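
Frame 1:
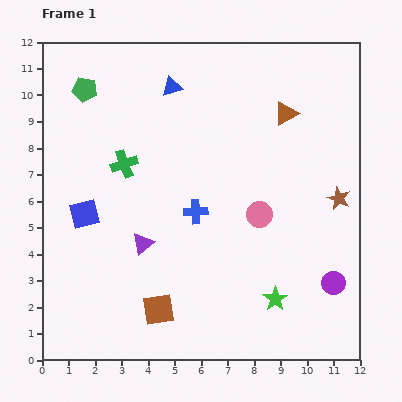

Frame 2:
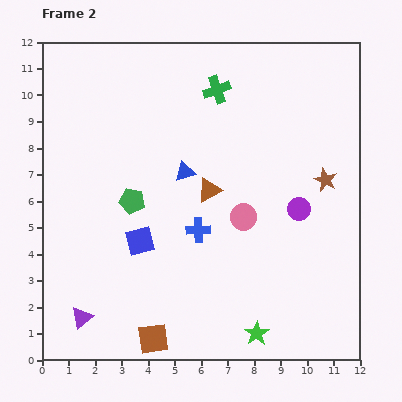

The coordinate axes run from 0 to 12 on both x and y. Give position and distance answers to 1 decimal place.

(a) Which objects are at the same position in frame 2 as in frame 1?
none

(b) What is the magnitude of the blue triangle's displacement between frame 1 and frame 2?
3.2

The blue triangle moved from (4.9, 10.3) to (5.4, 7.1), a distance of √(0.5² + 3.2²) ≈ 3.2.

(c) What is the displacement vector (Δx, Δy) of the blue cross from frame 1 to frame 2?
(0.1, -0.7)

The blue cross was at (5.8, 5.6) in frame 1 and (5.9, 4.9) in frame 2.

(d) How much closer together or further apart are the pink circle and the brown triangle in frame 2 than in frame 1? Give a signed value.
-2.3

Distance in frame 1: 3.9. Distance in frame 2: 1.6.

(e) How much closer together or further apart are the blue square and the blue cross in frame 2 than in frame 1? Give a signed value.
-2.0

Distance in frame 1: 4.2. Distance in frame 2: 2.2.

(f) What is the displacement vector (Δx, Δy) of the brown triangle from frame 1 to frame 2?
(-2.9, -2.9)

The brown triangle was at (9.2, 9.3) in frame 1 and (6.3, 6.4) in frame 2.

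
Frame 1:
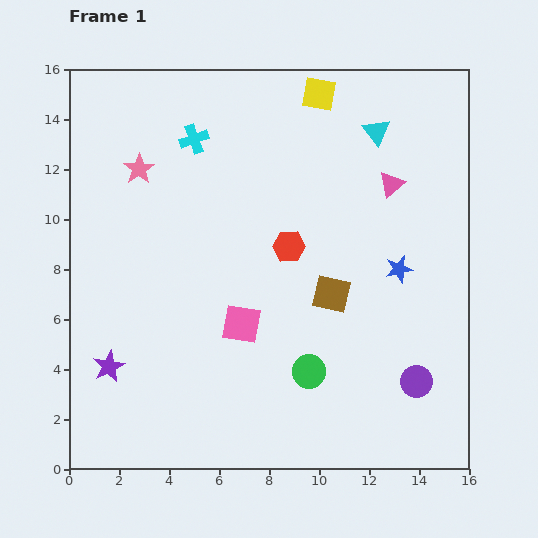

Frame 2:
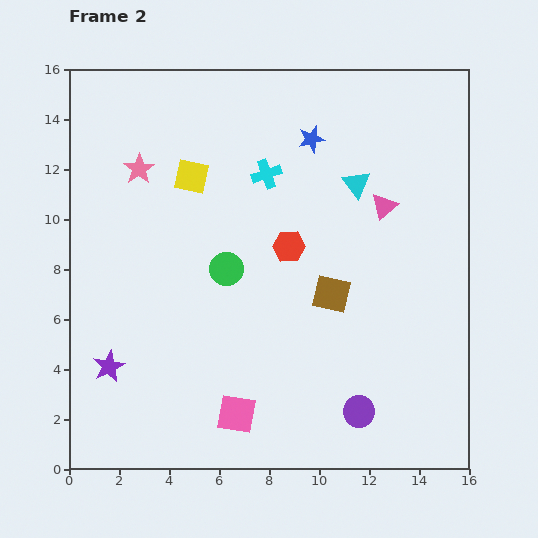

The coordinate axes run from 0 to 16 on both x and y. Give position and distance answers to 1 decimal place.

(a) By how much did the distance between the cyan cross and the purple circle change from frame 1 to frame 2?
-3.0

Distance in frame 1: 13.2. Distance in frame 2: 10.2.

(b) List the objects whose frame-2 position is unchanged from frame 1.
the brown square, the pink star, the purple star, the red hexagon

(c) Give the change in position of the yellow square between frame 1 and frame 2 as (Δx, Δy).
(-5.1, -3.3)

The yellow square was at (10.0, 15.0) in frame 1 and (4.9, 11.7) in frame 2.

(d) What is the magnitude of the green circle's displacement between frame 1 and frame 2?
5.3

The green circle moved from (9.6, 3.9) to (6.3, 8.0), a distance of √(3.3² + 4.1²) ≈ 5.3.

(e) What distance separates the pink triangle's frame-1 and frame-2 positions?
0.9

The pink triangle moved from (12.9, 11.4) to (12.6, 10.5), a distance of √(0.3² + 0.9²) ≈ 0.9.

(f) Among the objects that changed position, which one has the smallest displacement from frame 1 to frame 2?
the pink triangle

(moved 0.9)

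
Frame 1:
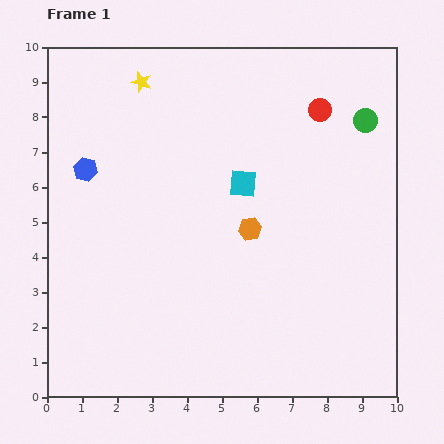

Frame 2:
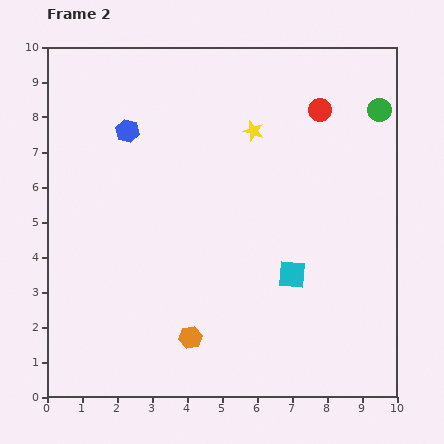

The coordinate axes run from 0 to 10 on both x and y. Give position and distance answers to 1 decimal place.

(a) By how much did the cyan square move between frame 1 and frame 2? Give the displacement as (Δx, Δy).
(1.4, -2.6)

The cyan square was at (5.6, 6.1) in frame 1 and (7.0, 3.5) in frame 2.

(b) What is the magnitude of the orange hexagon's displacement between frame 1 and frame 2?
3.5

The orange hexagon moved from (5.8, 4.8) to (4.1, 1.7), a distance of √(1.7² + 3.1²) ≈ 3.5.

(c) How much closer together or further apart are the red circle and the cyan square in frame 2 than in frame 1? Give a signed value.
+1.8

Distance in frame 1: 3.0. Distance in frame 2: 4.8.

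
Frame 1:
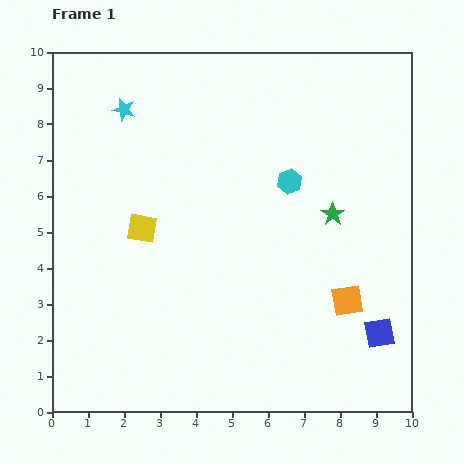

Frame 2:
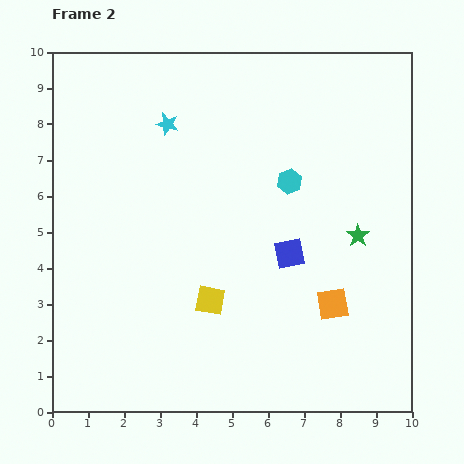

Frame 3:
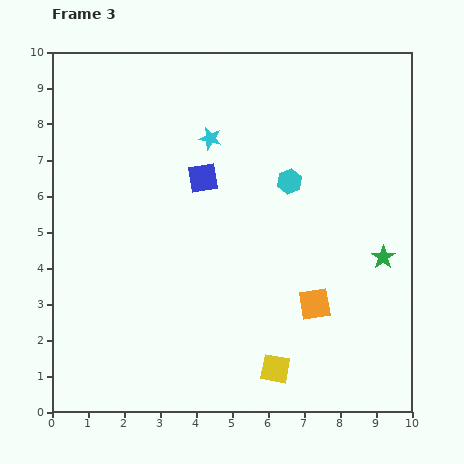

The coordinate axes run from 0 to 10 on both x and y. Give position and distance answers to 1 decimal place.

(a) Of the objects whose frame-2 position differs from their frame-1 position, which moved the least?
the orange square

(moved 0.4)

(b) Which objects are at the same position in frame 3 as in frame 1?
the cyan hexagon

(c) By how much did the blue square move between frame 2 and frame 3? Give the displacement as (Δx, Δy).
(-2.4, 2.1)

The blue square was at (6.6, 4.4) in frame 2 and (4.2, 6.5) in frame 3.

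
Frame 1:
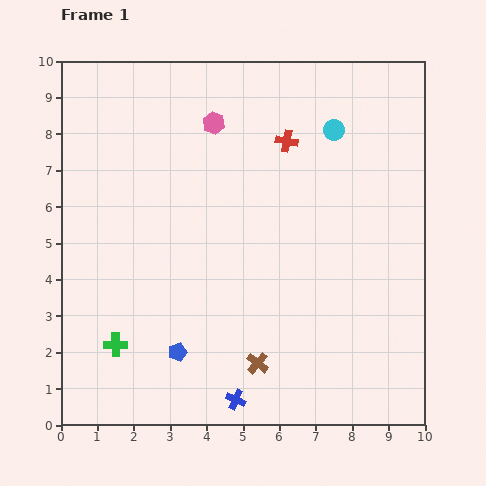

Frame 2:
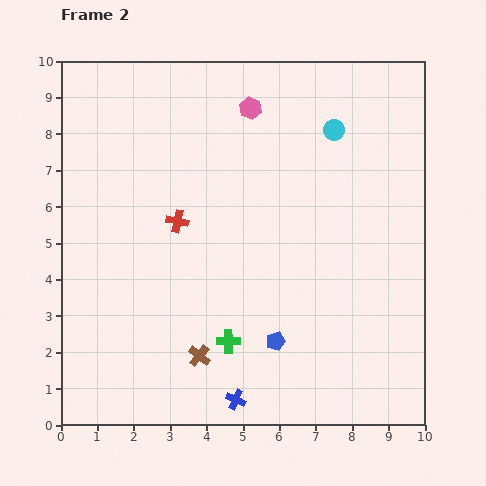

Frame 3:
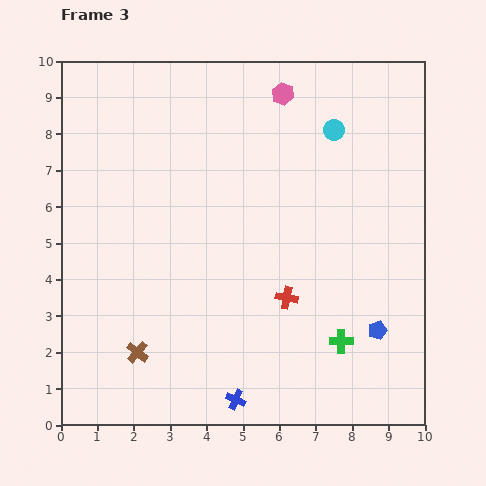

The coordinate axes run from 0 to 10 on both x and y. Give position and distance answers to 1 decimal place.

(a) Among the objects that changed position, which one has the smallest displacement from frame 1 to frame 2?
the pink hexagon

(moved 1.1)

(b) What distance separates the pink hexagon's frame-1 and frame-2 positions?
1.1

The pink hexagon moved from (4.2, 8.3) to (5.2, 8.7), a distance of √(1.0² + 0.4²) ≈ 1.1.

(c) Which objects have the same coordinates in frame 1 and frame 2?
the blue cross, the cyan circle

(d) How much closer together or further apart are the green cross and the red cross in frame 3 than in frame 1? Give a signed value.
-5.4

Distance in frame 1: 7.3. Distance in frame 3: 1.9.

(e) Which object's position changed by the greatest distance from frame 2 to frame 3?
the red cross

(moved 3.7; next 3.1)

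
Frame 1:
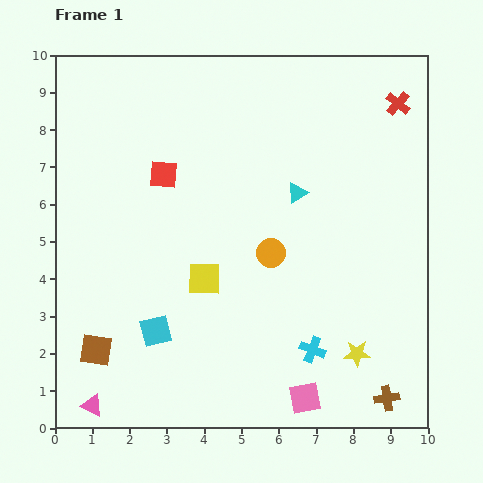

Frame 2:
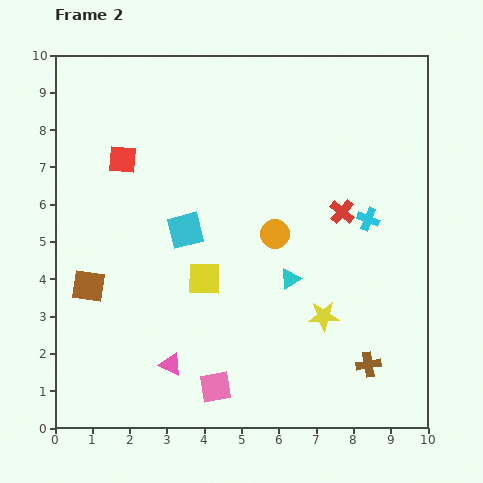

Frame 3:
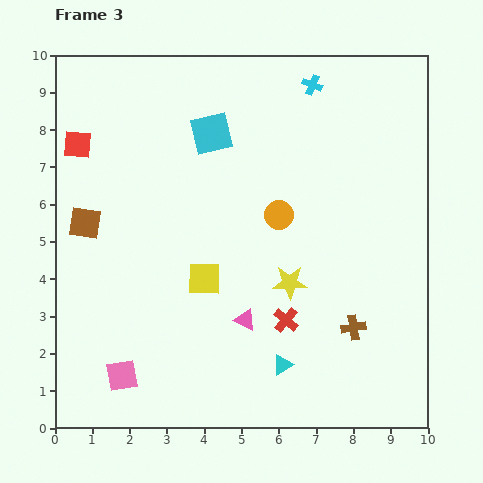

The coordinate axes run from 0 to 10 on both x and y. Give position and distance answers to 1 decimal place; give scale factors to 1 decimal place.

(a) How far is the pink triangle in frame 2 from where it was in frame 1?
2.4

The pink triangle moved from (1.0, 0.6) to (3.1, 1.7), a distance of √(2.1² + 1.1²) ≈ 2.4.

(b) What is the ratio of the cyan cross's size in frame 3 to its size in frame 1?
0.8×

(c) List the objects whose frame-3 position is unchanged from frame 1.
the yellow square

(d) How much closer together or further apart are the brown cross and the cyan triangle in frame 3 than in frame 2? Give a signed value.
-1.0

Distance in frame 2: 3.1. Distance in frame 3: 2.1.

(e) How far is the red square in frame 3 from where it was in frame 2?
1.3

The red square moved from (1.8, 7.2) to (0.6, 7.6), a distance of √(1.2² + 0.4²) ≈ 1.3.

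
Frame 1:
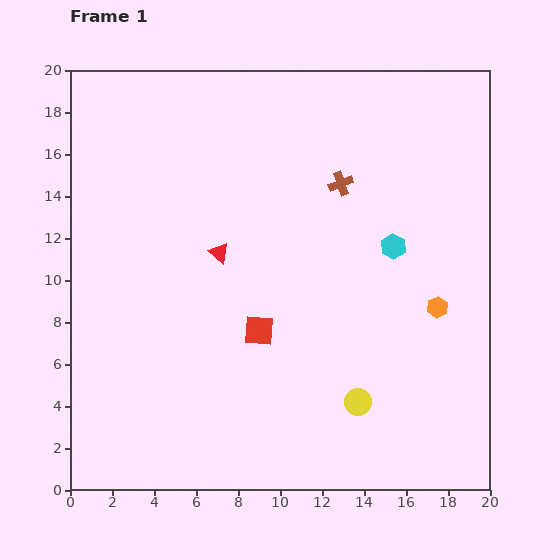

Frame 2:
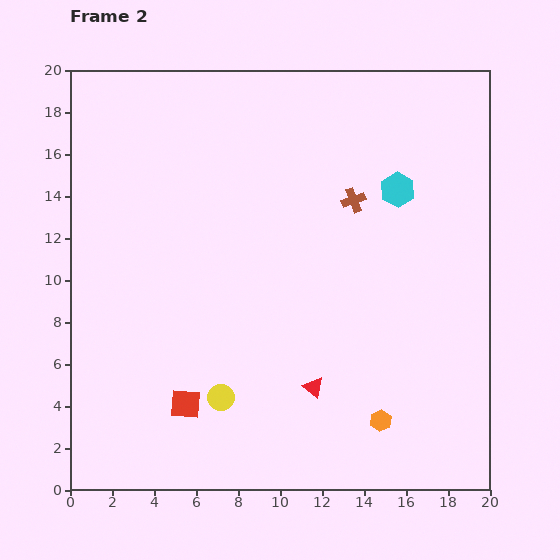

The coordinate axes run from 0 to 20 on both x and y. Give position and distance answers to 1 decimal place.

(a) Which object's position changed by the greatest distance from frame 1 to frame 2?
the red triangle

(moved 7.8; next 6.5)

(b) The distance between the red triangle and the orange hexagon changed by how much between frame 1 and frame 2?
-7.1

Distance in frame 1: 10.7. Distance in frame 2: 3.6.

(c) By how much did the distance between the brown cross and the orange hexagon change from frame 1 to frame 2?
+3.1

Distance in frame 1: 7.5. Distance in frame 2: 10.6.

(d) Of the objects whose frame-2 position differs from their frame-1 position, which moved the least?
the brown cross

(moved 1.0)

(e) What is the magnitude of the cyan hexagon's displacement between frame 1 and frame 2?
2.7

The cyan hexagon moved from (15.4, 11.6) to (15.6, 14.3), a distance of √(0.2² + 2.7²) ≈ 2.7.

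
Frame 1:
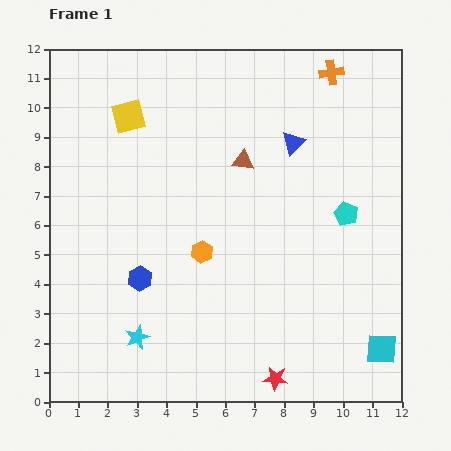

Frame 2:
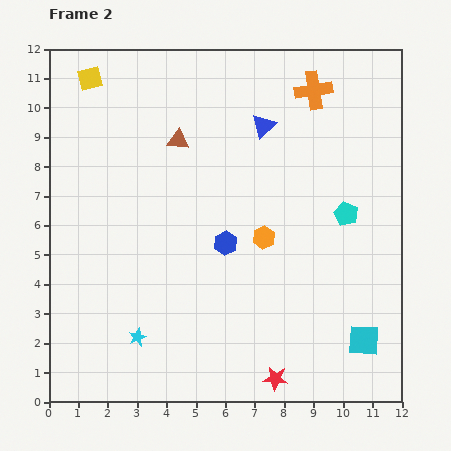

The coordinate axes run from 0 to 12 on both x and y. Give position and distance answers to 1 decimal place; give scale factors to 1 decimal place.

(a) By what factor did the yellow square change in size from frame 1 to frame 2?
0.7×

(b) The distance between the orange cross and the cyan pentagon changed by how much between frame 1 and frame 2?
-0.5

Distance in frame 1: 4.8. Distance in frame 2: 4.3.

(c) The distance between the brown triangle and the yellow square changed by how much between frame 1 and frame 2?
-0.5

Distance in frame 1: 4.2. Distance in frame 2: 3.7.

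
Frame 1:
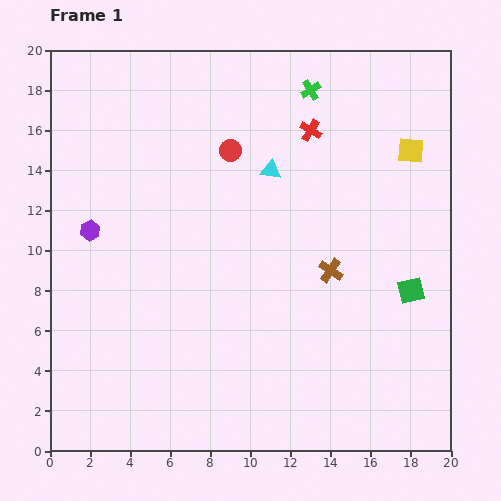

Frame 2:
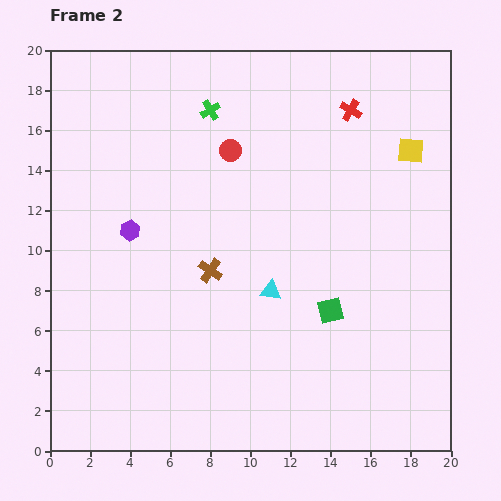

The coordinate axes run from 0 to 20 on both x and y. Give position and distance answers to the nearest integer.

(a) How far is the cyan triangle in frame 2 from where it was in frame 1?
6

The cyan triangle moved from (11, 14) to (11, 8), a distance of √(0² + 6²) ≈ 6.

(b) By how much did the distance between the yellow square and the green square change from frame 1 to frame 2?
+2

Distance in frame 1: 7. Distance in frame 2: 9.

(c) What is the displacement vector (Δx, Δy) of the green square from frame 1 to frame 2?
(-4, -1)

The green square was at (18, 8) in frame 1 and (14, 7) in frame 2.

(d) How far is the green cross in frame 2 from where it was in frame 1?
5

The green cross moved from (13, 18) to (8, 17), a distance of √(5² + 1²) ≈ 5.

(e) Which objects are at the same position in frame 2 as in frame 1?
the red circle, the yellow square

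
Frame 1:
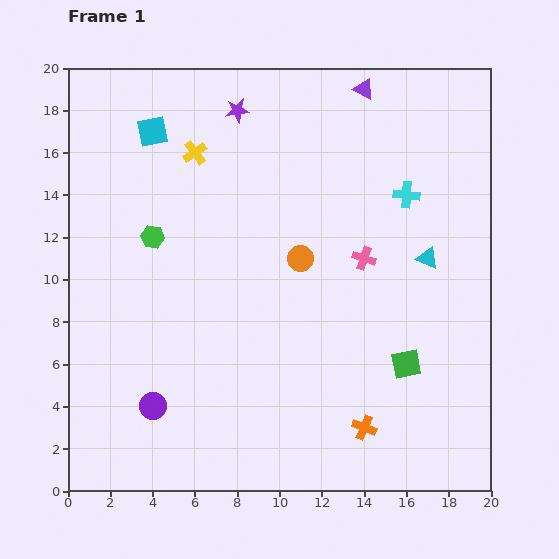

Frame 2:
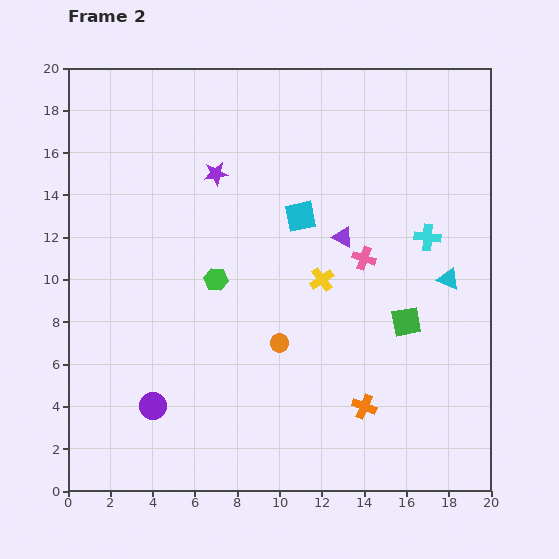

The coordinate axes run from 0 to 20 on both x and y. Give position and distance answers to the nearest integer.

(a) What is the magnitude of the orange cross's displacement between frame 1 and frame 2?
1

The orange cross moved from (14, 3) to (14, 4), a distance of √(0² + 1²) ≈ 1.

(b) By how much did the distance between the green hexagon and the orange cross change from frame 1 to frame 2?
-4

Distance in frame 1: 13. Distance in frame 2: 9.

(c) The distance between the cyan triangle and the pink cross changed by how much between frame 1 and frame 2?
+1

Distance in frame 1: 3. Distance in frame 2: 4.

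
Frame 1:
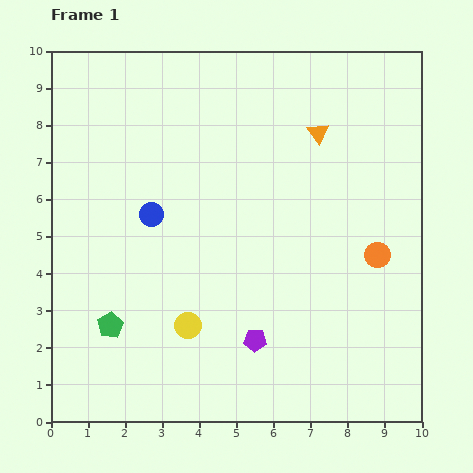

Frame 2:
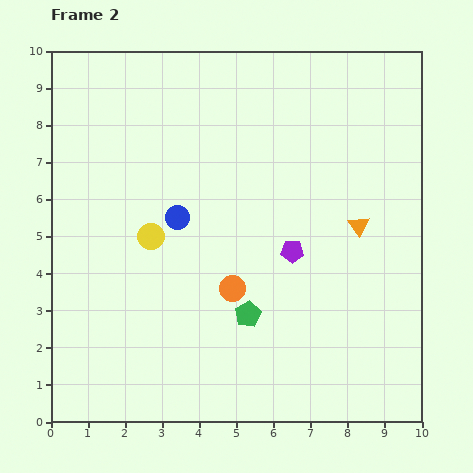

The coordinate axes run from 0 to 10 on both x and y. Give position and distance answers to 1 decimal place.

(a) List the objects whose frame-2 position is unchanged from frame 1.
none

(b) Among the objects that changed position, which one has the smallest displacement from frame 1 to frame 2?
the blue circle

(moved 0.7)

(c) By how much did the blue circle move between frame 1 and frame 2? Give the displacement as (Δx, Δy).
(0.7, -0.1)

The blue circle was at (2.7, 5.6) in frame 1 and (3.4, 5.5) in frame 2.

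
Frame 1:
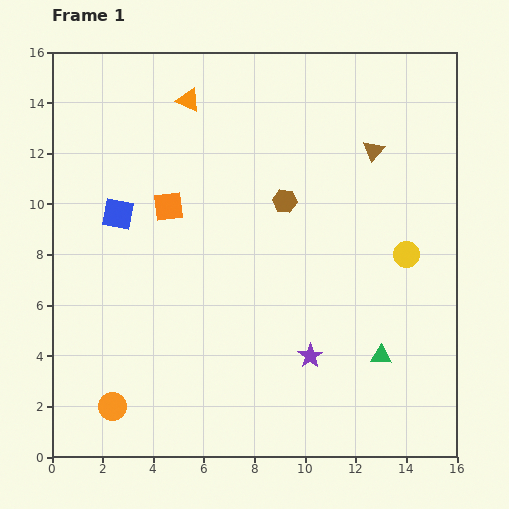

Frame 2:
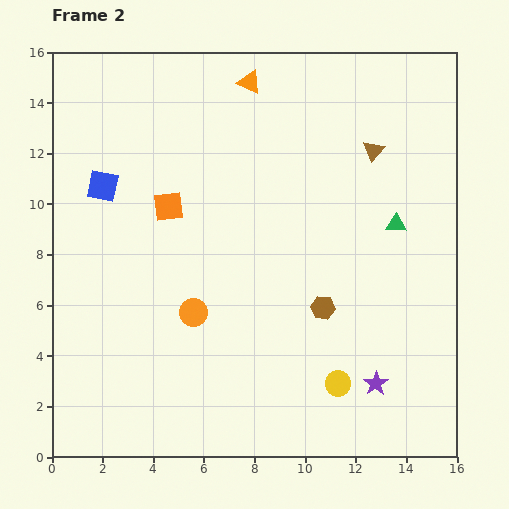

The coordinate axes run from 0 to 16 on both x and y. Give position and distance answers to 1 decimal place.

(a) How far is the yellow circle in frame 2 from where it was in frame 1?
5.8

The yellow circle moved from (14.0, 8.0) to (11.3, 2.9), a distance of √(2.7² + 5.1²) ≈ 5.8.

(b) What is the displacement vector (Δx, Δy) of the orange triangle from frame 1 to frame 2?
(2.4, 0.7)

The orange triangle was at (5.4, 14.1) in frame 1 and (7.8, 14.8) in frame 2.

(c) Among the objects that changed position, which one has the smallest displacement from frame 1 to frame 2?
the blue square

(moved 1.3)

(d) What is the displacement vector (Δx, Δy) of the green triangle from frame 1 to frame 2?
(0.6, 5.2)

The green triangle was at (13.0, 4.0) in frame 1 and (13.6, 9.2) in frame 2.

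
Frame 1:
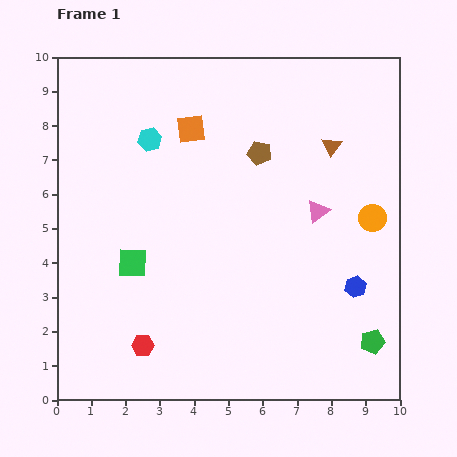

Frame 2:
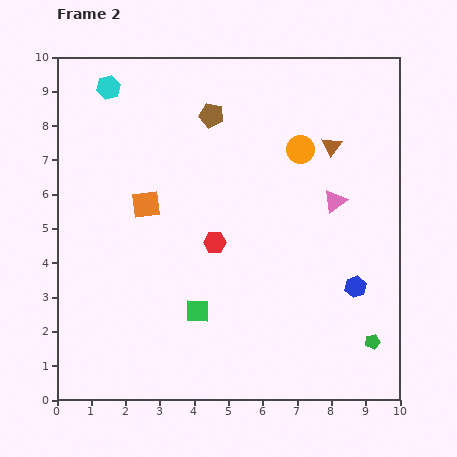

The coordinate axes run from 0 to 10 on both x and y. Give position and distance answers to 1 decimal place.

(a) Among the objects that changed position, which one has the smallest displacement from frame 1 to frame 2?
the pink triangle

(moved 0.6)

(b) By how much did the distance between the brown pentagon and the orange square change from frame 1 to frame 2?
+1.1

Distance in frame 1: 2.1. Distance in frame 2: 3.2.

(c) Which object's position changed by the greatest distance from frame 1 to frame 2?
the red hexagon

(moved 3.7; next 2.9)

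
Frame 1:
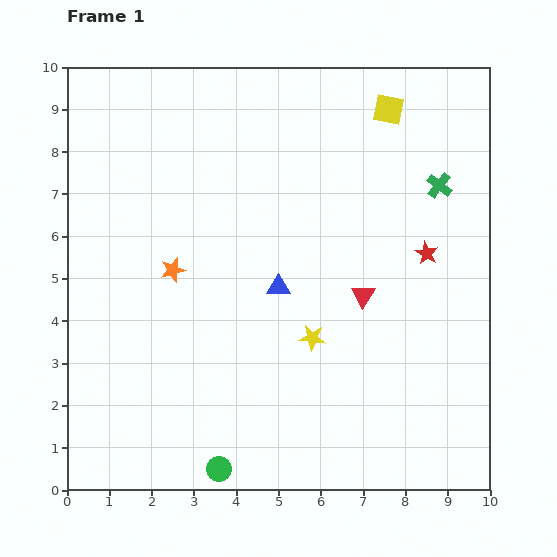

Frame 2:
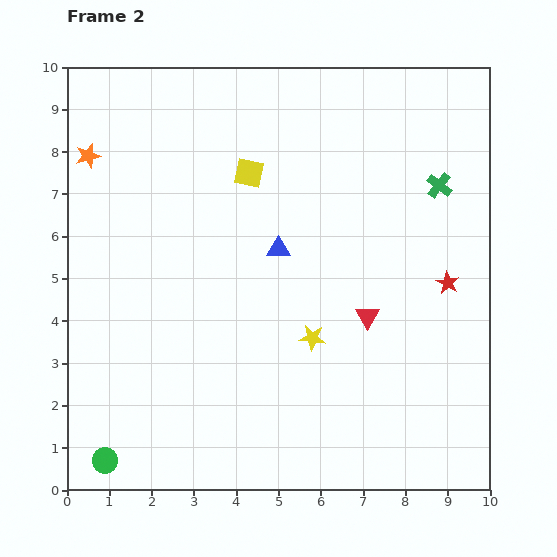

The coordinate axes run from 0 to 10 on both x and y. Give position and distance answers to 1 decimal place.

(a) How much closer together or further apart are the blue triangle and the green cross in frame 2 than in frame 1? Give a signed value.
-0.4

Distance in frame 1: 4.5. Distance in frame 2: 4.1.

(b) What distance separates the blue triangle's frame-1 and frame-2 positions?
0.9

The blue triangle moved from (5.0, 4.8) to (5.0, 5.7), a distance of √(0.0² + 0.9²) ≈ 0.9.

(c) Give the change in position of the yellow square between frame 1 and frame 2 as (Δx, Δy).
(-3.3, -1.5)

The yellow square was at (7.6, 9.0) in frame 1 and (4.3, 7.5) in frame 2.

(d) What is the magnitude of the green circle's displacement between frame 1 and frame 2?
2.7

The green circle moved from (3.6, 0.5) to (0.9, 0.7), a distance of √(2.7² + 0.2²) ≈ 2.7.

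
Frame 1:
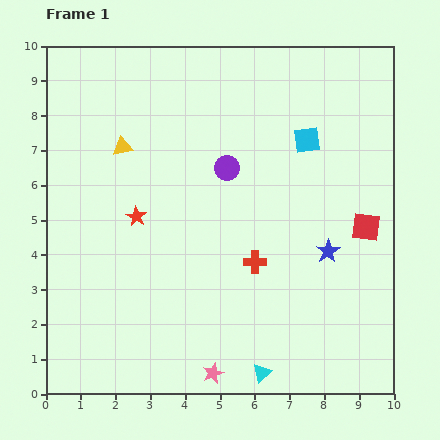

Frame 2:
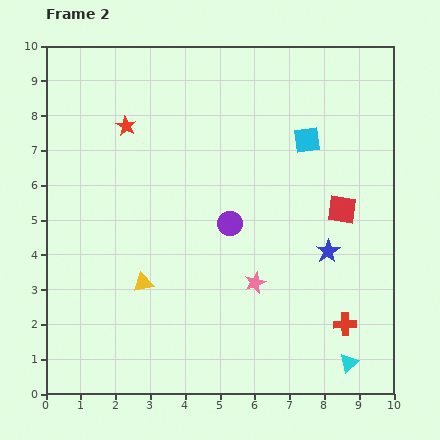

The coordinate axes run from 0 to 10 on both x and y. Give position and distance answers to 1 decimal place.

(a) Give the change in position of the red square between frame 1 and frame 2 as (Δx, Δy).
(-0.7, 0.5)

The red square was at (9.2, 4.8) in frame 1 and (8.5, 5.3) in frame 2.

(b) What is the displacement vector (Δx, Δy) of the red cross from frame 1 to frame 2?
(2.6, -1.8)

The red cross was at (6.0, 3.8) in frame 1 and (8.6, 2.0) in frame 2.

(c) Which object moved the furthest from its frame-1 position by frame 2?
the yellow triangle

(moved 3.9; next 3.2)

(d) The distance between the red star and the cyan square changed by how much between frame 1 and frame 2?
-0.2

Distance in frame 1: 5.4. Distance in frame 2: 5.2.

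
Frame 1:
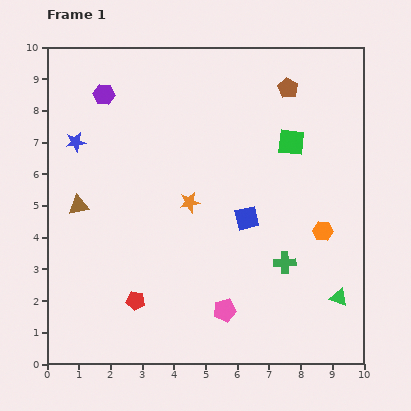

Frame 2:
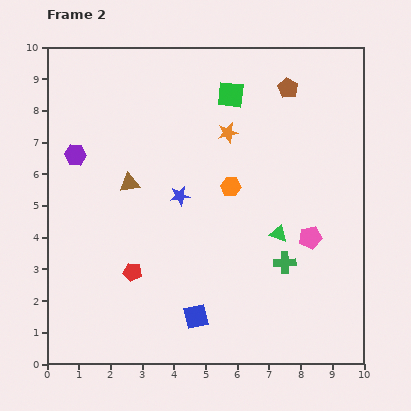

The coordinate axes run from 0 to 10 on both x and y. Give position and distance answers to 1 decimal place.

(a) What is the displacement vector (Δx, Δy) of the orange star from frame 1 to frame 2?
(1.2, 2.2)

The orange star was at (4.5, 5.1) in frame 1 and (5.7, 7.3) in frame 2.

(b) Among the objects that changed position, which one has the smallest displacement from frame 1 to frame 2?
the red pentagon

(moved 0.9)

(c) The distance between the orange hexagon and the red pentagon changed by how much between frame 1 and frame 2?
-2.2

Distance in frame 1: 6.3. Distance in frame 2: 4.1.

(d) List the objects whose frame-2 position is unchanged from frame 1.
the green cross, the brown pentagon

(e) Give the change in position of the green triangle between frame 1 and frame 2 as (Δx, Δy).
(-1.9, 2.0)

The green triangle was at (9.2, 2.1) in frame 1 and (7.3, 4.1) in frame 2.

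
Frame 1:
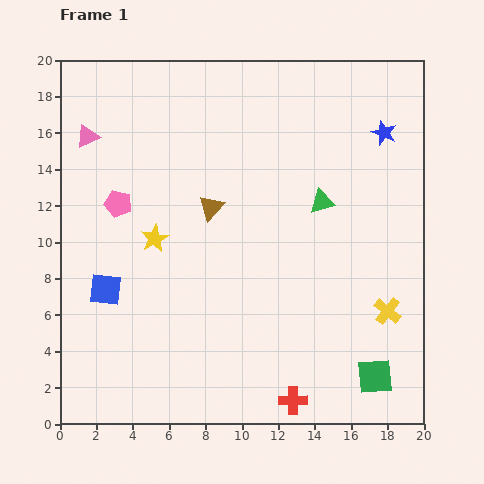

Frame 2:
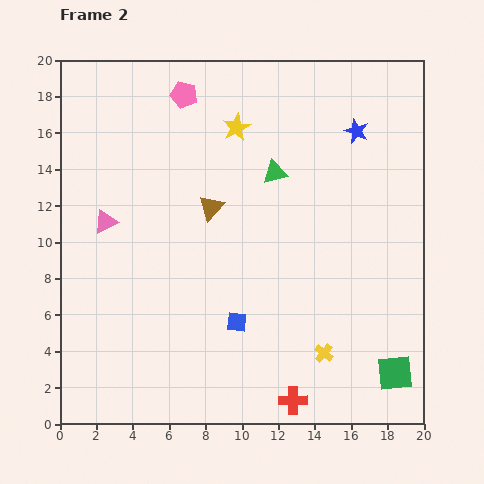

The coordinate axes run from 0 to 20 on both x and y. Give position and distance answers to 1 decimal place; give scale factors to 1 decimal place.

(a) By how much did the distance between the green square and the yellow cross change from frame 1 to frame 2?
+0.4

Distance in frame 1: 3.7. Distance in frame 2: 4.1.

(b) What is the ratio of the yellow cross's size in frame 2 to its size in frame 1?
0.7×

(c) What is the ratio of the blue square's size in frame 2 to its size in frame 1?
0.6×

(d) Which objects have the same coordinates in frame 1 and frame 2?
the red cross, the brown triangle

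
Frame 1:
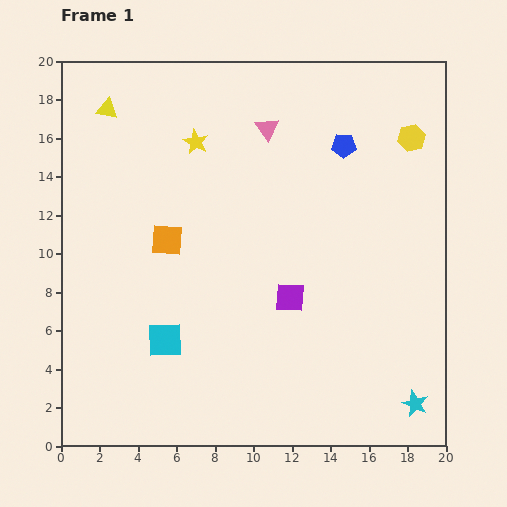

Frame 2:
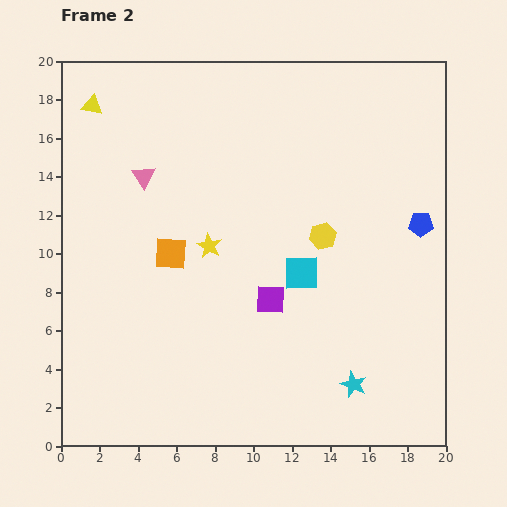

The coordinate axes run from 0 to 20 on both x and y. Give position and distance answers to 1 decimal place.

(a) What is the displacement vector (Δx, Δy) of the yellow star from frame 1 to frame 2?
(0.7, -5.4)

The yellow star was at (7.0, 15.8) in frame 1 and (7.7, 10.4) in frame 2.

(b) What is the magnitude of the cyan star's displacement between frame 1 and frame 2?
3.4

The cyan star moved from (18.4, 2.2) to (15.2, 3.2), a distance of √(3.2² + 1.0²) ≈ 3.4.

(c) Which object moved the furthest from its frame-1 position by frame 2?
the cyan square

(moved 7.9; next 6.9)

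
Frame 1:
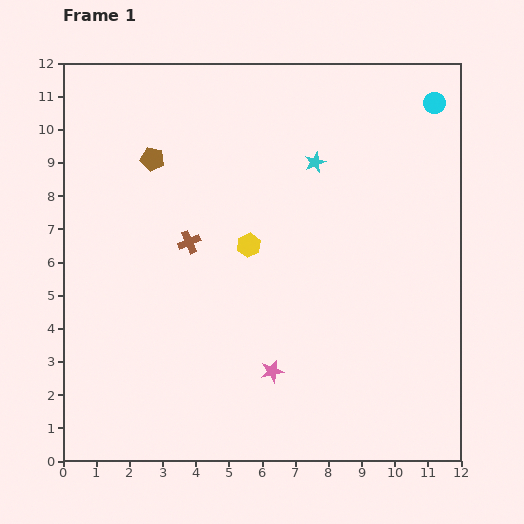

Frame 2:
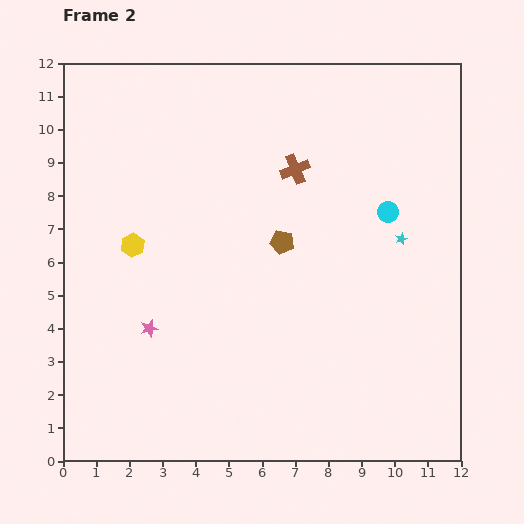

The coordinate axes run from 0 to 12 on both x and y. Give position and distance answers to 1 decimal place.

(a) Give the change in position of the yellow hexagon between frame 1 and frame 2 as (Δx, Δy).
(-3.5, 0.0)

The yellow hexagon was at (5.6, 6.5) in frame 1 and (2.1, 6.5) in frame 2.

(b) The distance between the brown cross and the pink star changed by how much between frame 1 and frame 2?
+1.9

Distance in frame 1: 4.6. Distance in frame 2: 6.5.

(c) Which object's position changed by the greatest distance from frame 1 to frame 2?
the brown pentagon

(moved 4.6; next 3.9)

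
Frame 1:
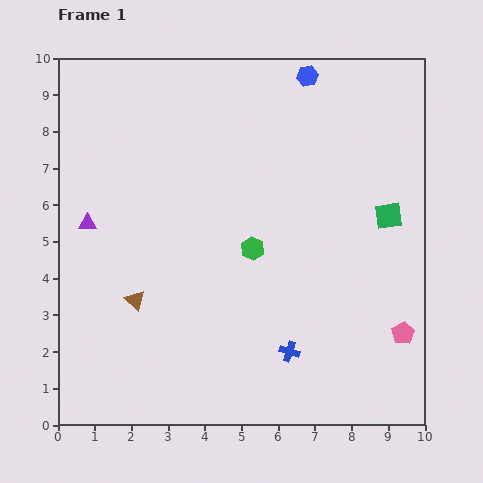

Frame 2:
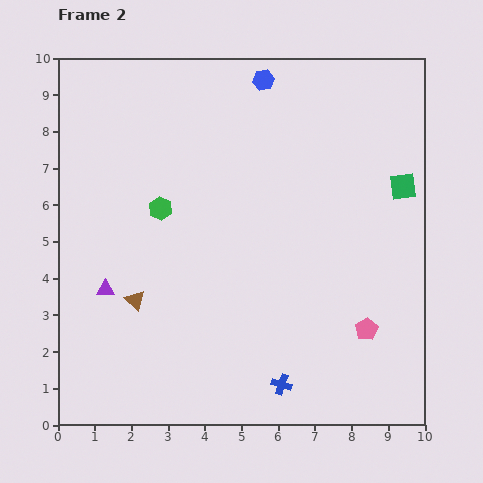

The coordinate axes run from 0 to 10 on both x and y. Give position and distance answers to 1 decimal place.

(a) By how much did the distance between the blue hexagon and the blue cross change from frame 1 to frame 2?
+0.8

Distance in frame 1: 7.5. Distance in frame 2: 8.3.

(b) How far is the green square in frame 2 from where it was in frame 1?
0.9

The green square moved from (9.0, 5.7) to (9.4, 6.5), a distance of √(0.4² + 0.8²) ≈ 0.9.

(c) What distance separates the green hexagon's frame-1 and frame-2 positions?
2.7

The green hexagon moved from (5.3, 4.8) to (2.8, 5.9), a distance of √(2.5² + 1.1²) ≈ 2.7.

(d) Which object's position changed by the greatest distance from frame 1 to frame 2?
the green hexagon

(moved 2.7; next 1.9)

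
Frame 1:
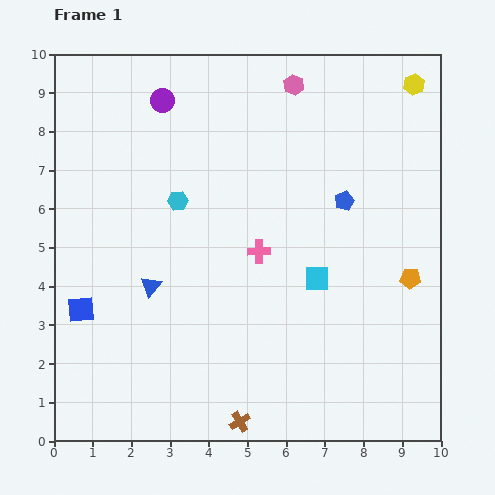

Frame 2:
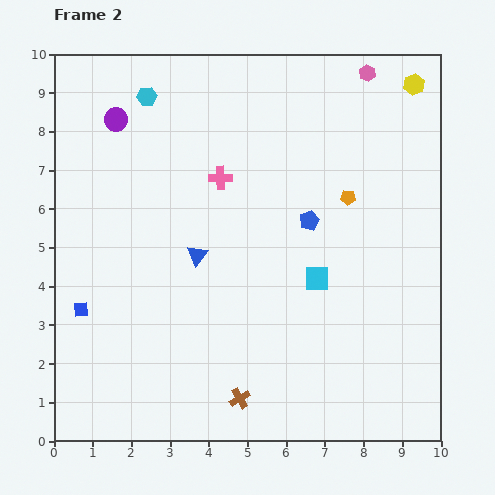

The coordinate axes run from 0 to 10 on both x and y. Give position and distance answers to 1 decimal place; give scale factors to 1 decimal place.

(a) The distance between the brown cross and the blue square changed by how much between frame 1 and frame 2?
-0.3

Distance in frame 1: 5.0. Distance in frame 2: 4.7.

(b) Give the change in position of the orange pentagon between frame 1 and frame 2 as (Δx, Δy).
(-1.6, 2.1)

The orange pentagon was at (9.2, 4.2) in frame 1 and (7.6, 6.3) in frame 2.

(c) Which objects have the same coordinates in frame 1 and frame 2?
the blue square, the yellow hexagon, the cyan square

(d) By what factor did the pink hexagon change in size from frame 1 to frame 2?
0.8×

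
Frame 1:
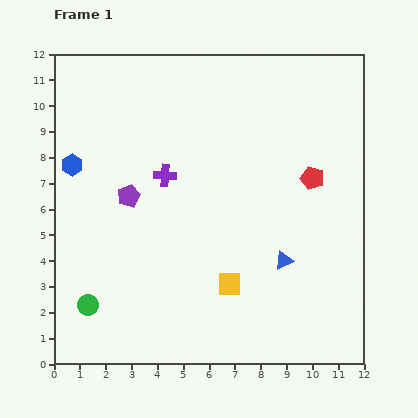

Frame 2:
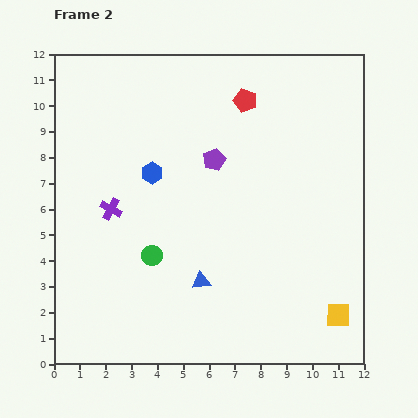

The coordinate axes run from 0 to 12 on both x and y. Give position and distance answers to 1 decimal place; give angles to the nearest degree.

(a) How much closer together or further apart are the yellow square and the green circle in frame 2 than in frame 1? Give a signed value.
+2.0

Distance in frame 1: 5.6. Distance in frame 2: 7.6.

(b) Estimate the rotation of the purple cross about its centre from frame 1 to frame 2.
25° clockwise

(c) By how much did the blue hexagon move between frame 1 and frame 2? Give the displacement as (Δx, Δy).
(3.1, -0.3)

The blue hexagon was at (0.7, 7.7) in frame 1 and (3.8, 7.4) in frame 2.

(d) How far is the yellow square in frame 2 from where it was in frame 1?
4.4

The yellow square moved from (6.8, 3.1) to (11.0, 1.9), a distance of √(4.2² + 1.2²) ≈ 4.4.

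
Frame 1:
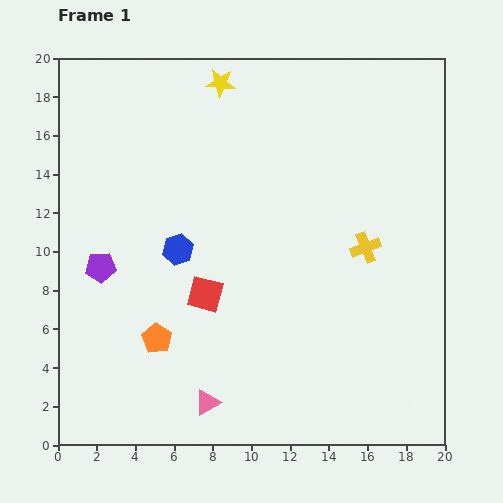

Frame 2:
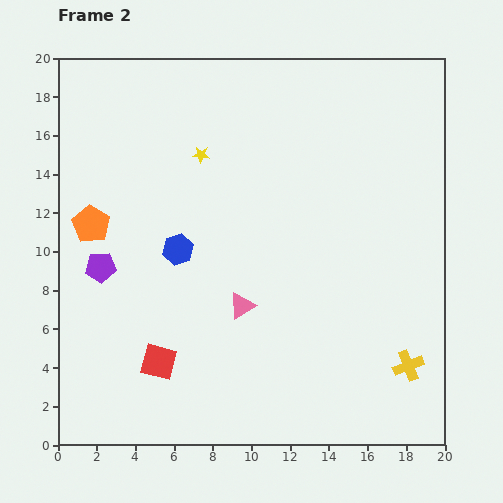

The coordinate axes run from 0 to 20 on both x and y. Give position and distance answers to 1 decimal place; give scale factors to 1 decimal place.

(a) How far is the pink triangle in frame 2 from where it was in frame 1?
5.3

The pink triangle moved from (7.7, 2.2) to (9.5, 7.2), a distance of √(1.8² + 5.0²) ≈ 5.3.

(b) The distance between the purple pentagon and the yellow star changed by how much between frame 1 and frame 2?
-3.5

Distance in frame 1: 11.3. Distance in frame 2: 7.8.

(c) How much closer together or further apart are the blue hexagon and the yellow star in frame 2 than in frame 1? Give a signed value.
-3.9

Distance in frame 1: 8.9. Distance in frame 2: 5.0.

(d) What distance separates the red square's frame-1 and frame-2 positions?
4.2

The red square moved from (7.6, 7.8) to (5.2, 4.3), a distance of √(2.4² + 3.5²) ≈ 4.2.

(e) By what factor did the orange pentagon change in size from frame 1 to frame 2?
1.3×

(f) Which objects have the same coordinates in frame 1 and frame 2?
the purple pentagon, the blue hexagon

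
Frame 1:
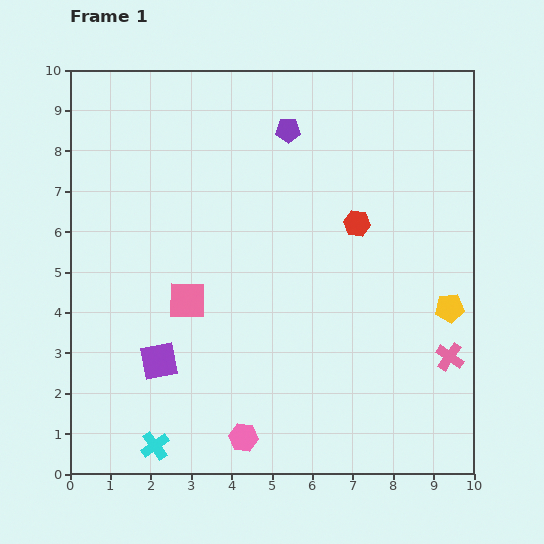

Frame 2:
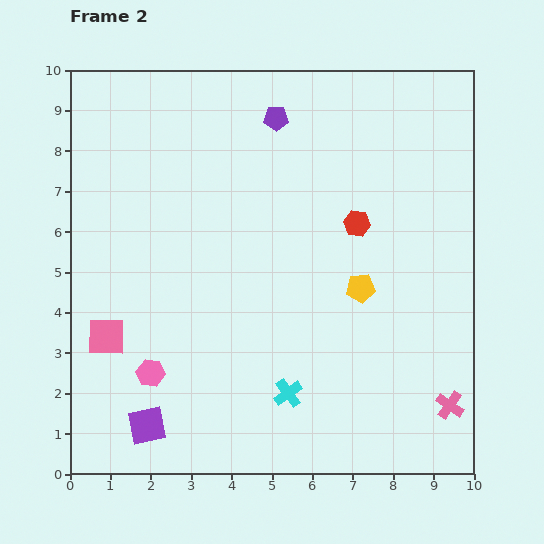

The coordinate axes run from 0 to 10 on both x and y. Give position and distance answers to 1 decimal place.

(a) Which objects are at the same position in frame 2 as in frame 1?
the red hexagon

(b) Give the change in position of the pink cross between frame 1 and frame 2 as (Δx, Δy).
(0.0, -1.2)

The pink cross was at (9.4, 2.9) in frame 1 and (9.4, 1.7) in frame 2.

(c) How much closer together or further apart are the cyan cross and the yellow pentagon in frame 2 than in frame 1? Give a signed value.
-4.9

Distance in frame 1: 8.1. Distance in frame 2: 3.2.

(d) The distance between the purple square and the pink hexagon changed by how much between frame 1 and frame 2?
-1.5

Distance in frame 1: 2.8. Distance in frame 2: 1.3.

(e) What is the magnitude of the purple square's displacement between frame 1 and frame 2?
1.6

The purple square moved from (2.2, 2.8) to (1.9, 1.2), a distance of √(0.3² + 1.6²) ≈ 1.6.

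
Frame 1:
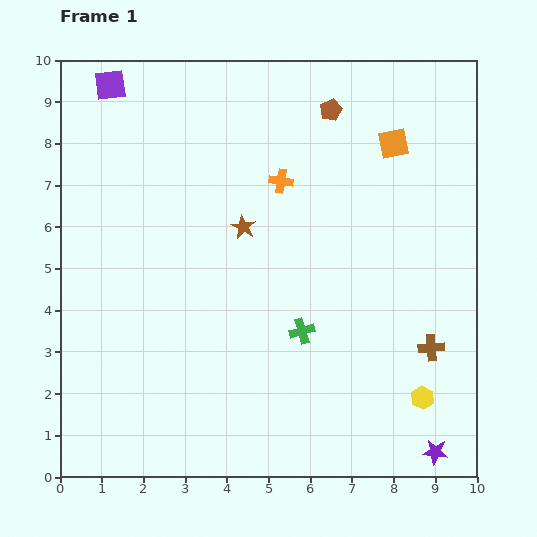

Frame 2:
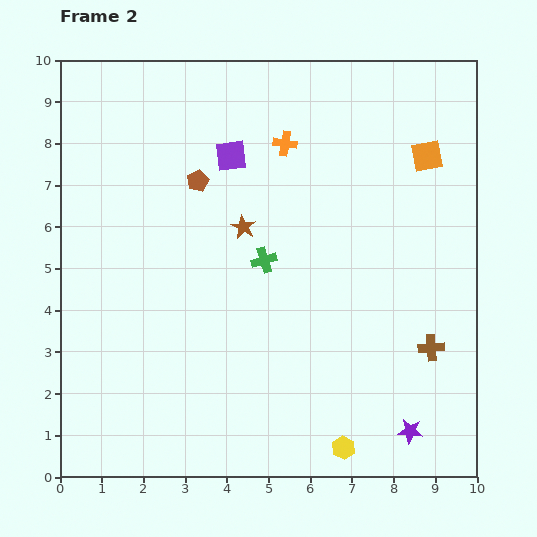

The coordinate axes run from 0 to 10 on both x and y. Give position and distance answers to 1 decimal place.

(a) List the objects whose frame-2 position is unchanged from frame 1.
the brown star, the brown cross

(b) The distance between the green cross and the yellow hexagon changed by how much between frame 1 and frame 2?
+1.6

Distance in frame 1: 3.3. Distance in frame 2: 4.9.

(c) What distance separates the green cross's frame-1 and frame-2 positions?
1.9

The green cross moved from (5.8, 3.5) to (4.9, 5.2), a distance of √(0.9² + 1.7²) ≈ 1.9.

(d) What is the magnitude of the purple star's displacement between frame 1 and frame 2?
0.8

The purple star moved from (9.0, 0.6) to (8.4, 1.1), a distance of √(0.6² + 0.5²) ≈ 0.8.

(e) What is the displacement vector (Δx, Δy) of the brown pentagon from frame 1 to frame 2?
(-3.2, -1.7)

The brown pentagon was at (6.5, 8.8) in frame 1 and (3.3, 7.1) in frame 2.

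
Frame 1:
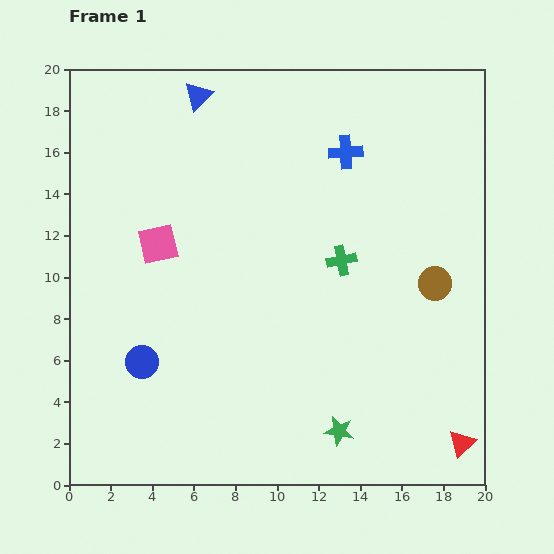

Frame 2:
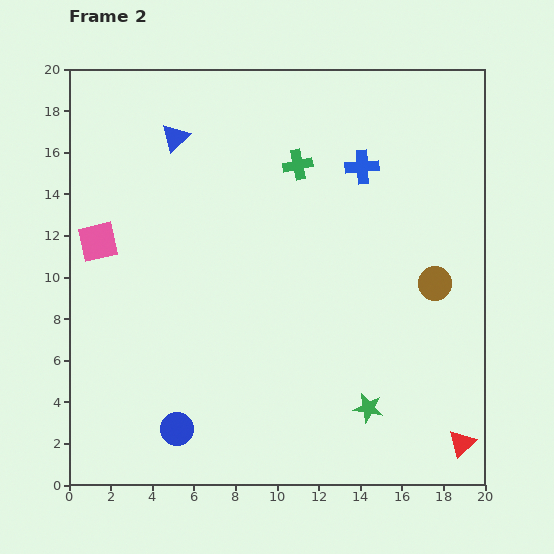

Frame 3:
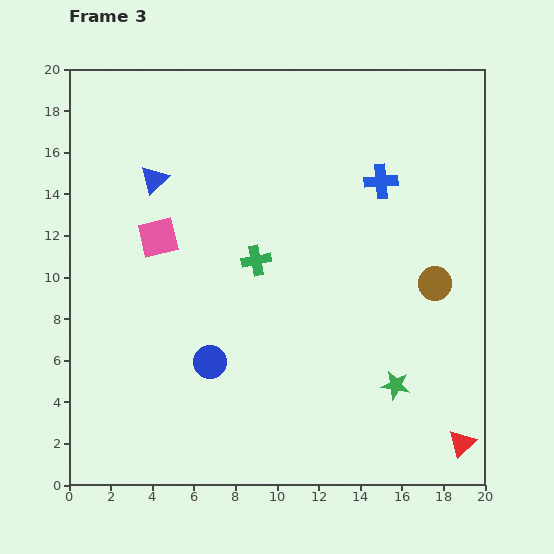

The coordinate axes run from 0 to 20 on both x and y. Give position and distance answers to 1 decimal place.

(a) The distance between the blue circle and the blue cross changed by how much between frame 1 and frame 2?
+1.3

Distance in frame 1: 14.1. Distance in frame 2: 15.4.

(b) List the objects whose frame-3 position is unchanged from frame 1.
the red triangle, the brown circle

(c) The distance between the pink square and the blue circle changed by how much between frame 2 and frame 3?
-3.3

Distance in frame 2: 9.8. Distance in frame 3: 6.5.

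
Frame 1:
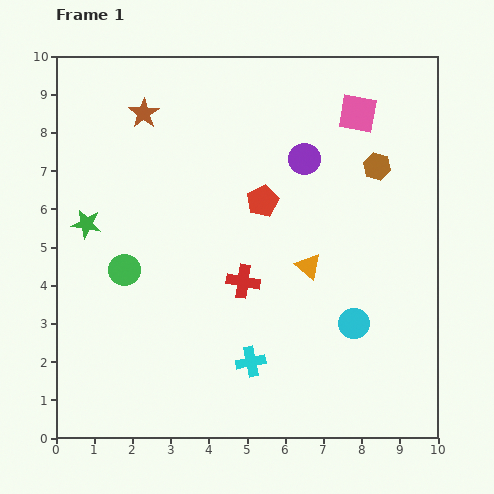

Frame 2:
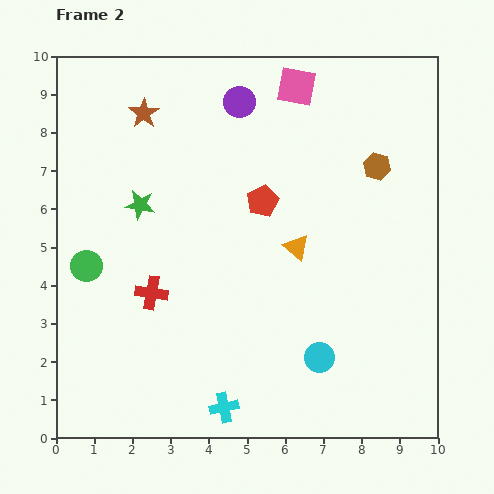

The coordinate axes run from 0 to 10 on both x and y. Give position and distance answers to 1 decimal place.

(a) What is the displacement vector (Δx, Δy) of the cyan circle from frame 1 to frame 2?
(-0.9, -0.9)

The cyan circle was at (7.8, 3.0) in frame 1 and (6.9, 2.1) in frame 2.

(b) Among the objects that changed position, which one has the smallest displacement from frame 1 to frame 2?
the orange triangle

(moved 0.6)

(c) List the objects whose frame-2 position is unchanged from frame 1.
the red pentagon, the brown star, the brown hexagon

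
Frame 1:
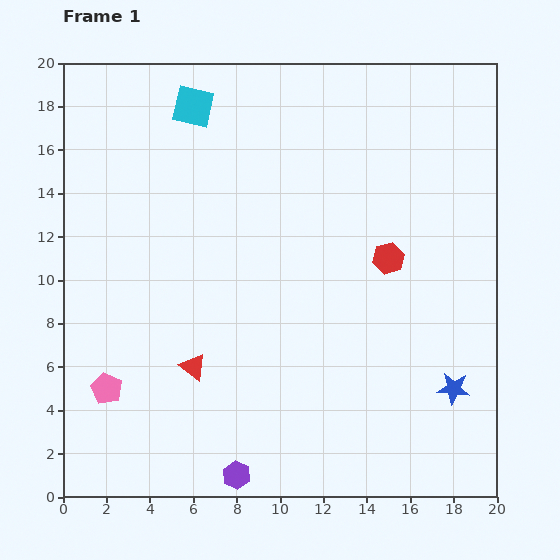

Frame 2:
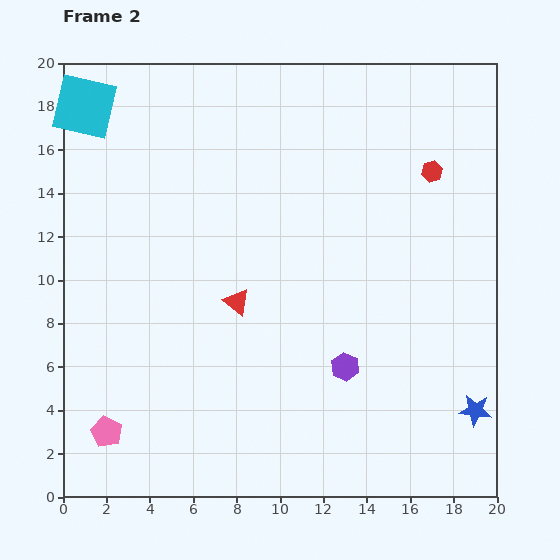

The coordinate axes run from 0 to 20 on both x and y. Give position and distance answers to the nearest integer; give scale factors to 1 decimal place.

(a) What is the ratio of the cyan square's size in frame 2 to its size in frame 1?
1.6×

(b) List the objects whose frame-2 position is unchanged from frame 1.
none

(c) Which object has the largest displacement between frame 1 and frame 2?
the purple hexagon

(moved 7; next 5)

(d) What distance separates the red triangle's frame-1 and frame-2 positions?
4

The red triangle moved from (6, 6) to (8, 9), a distance of √(2² + 3²) ≈ 4.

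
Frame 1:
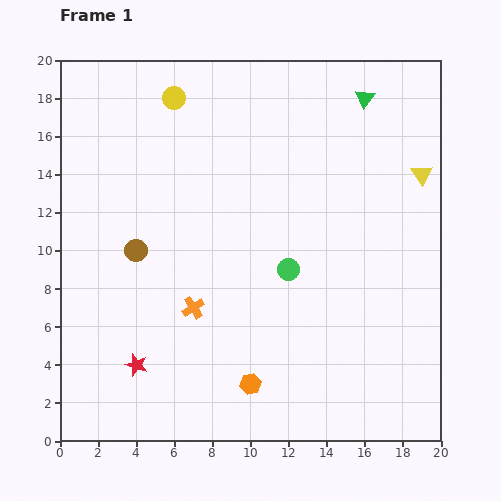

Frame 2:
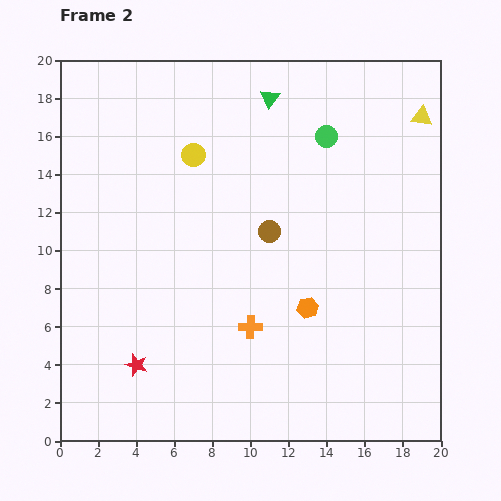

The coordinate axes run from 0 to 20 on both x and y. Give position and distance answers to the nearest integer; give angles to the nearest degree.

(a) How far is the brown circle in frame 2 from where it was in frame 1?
7

The brown circle moved from (4, 10) to (11, 11), a distance of √(7² + 1²) ≈ 7.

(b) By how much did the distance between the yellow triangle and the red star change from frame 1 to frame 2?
+2

Distance in frame 1: 18. Distance in frame 2: 20.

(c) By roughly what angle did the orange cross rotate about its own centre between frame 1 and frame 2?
34° clockwise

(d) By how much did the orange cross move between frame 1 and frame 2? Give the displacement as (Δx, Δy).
(3, -1)

The orange cross was at (7, 7) in frame 1 and (10, 6) in frame 2.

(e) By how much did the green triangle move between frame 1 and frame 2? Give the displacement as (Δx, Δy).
(-5, 0)

The green triangle was at (16, 18) in frame 1 and (11, 18) in frame 2.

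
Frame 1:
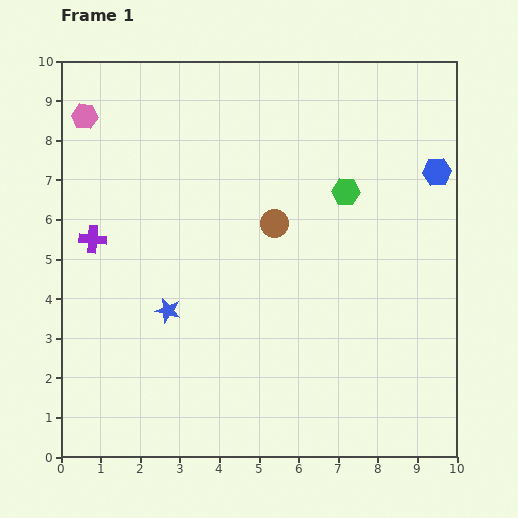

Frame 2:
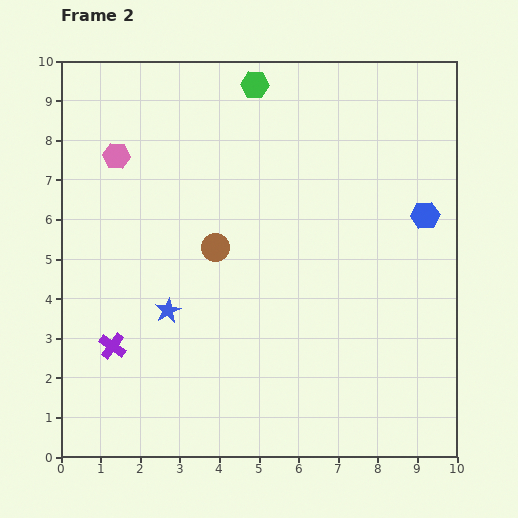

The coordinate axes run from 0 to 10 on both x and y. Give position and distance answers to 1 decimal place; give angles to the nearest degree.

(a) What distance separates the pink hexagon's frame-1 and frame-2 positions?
1.3

The pink hexagon moved from (0.6, 8.6) to (1.4, 7.6), a distance of √(0.8² + 1.0²) ≈ 1.3.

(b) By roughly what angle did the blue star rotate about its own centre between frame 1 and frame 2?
30° clockwise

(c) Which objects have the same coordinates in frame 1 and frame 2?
the blue star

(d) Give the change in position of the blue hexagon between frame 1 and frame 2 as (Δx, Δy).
(-0.3, -1.1)

The blue hexagon was at (9.5, 7.2) in frame 1 and (9.2, 6.1) in frame 2.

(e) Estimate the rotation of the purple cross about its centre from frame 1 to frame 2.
31° clockwise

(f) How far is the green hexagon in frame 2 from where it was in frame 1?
3.5

The green hexagon moved from (7.2, 6.7) to (4.9, 9.4), a distance of √(2.3² + 2.7²) ≈ 3.5.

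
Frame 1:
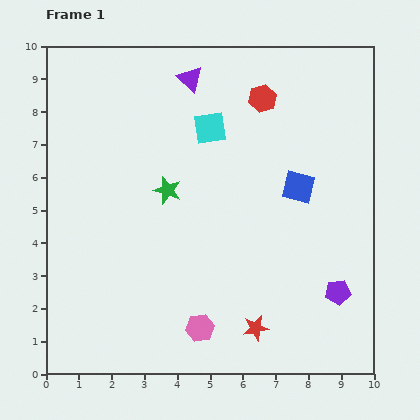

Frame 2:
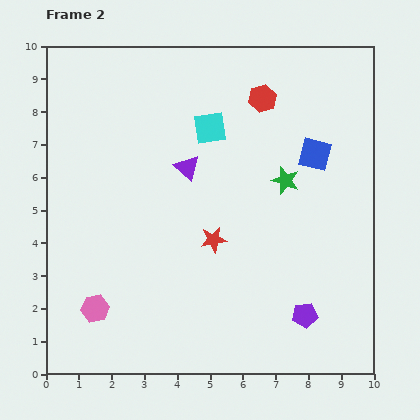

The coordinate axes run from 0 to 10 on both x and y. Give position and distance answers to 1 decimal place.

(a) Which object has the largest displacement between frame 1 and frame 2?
the green star

(moved 3.6; next 3.3)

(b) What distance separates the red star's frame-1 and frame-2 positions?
3.0

The red star moved from (6.4, 1.4) to (5.1, 4.1), a distance of √(1.3² + 2.7²) ≈ 3.0.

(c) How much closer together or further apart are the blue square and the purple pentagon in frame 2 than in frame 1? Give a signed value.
+1.5

Distance in frame 1: 3.4. Distance in frame 2: 4.9.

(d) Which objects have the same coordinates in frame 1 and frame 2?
the red hexagon, the cyan square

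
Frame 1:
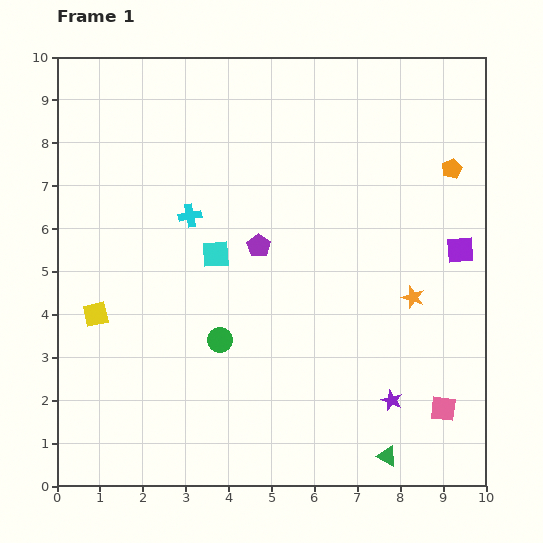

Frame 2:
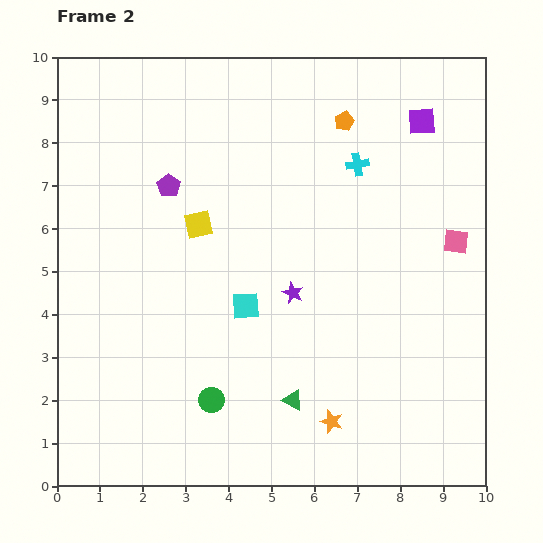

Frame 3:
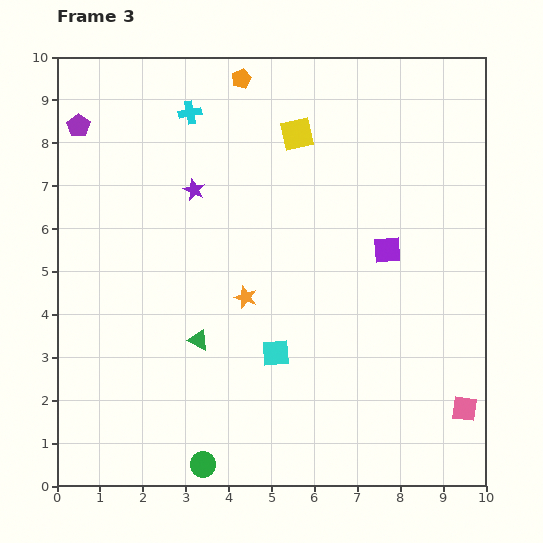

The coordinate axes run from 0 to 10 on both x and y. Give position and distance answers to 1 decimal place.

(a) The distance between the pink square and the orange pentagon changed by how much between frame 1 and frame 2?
-1.8

Distance in frame 1: 5.6. Distance in frame 2: 3.8.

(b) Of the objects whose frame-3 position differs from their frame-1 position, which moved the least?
the pink square

(moved 0.5)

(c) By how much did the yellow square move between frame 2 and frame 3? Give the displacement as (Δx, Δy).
(2.3, 2.1)

The yellow square was at (3.3, 6.1) in frame 2 and (5.6, 8.2) in frame 3.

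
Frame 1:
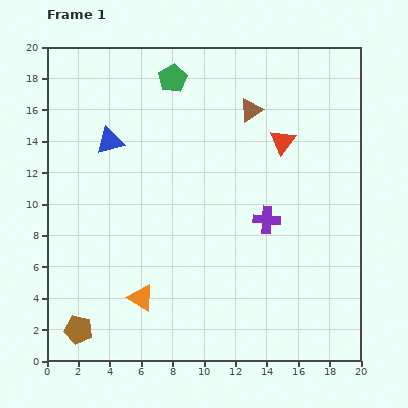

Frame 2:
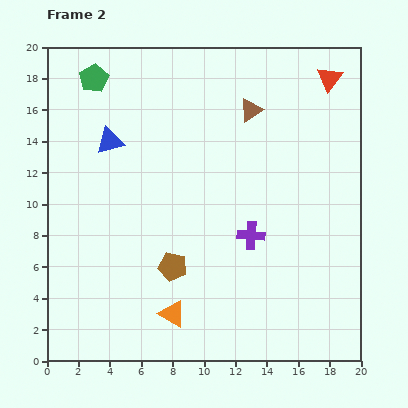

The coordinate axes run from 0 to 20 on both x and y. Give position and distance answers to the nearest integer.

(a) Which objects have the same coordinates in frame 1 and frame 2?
the blue triangle, the brown triangle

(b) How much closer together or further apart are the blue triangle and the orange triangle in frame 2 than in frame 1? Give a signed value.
+2

Distance in frame 1: 10. Distance in frame 2: 12.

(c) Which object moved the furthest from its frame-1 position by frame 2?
the brown pentagon

(moved 7; next 5)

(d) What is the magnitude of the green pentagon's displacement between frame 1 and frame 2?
5

The green pentagon moved from (8, 18) to (3, 18), a distance of √(5² + 0²) ≈ 5.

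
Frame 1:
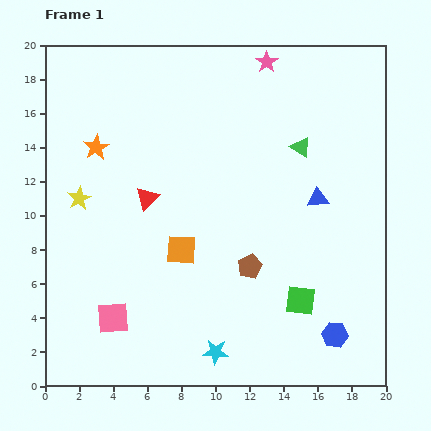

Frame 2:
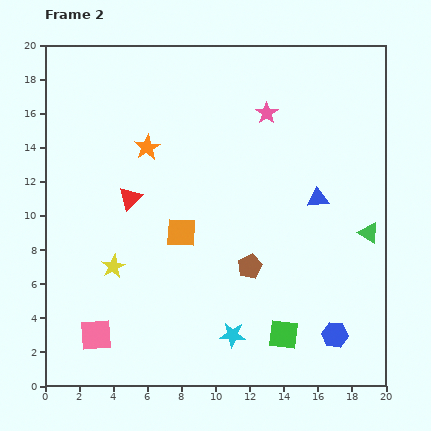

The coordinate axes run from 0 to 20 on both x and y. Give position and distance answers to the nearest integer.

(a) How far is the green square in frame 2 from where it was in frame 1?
2

The green square moved from (15, 5) to (14, 3), a distance of √(1² + 2²) ≈ 2.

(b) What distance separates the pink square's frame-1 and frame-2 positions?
1

The pink square moved from (4, 4) to (3, 3), a distance of √(1² + 1²) ≈ 1.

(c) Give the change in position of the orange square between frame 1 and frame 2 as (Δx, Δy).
(0, 1)

The orange square was at (8, 8) in frame 1 and (8, 9) in frame 2.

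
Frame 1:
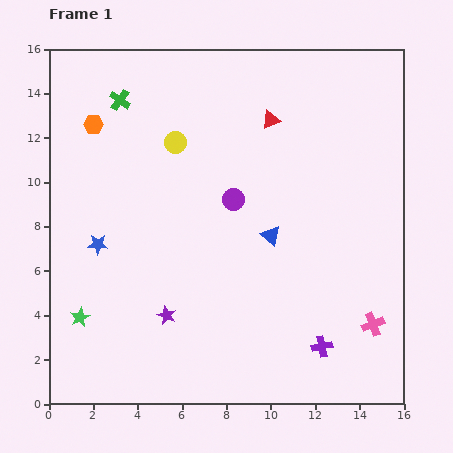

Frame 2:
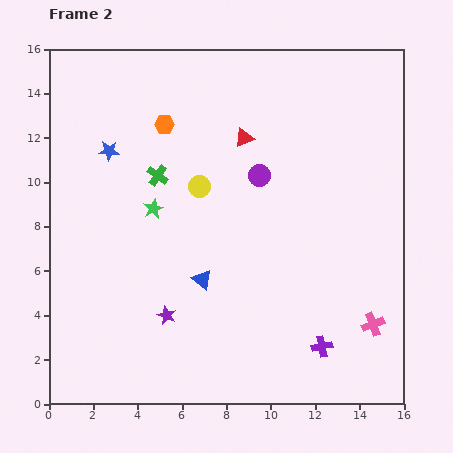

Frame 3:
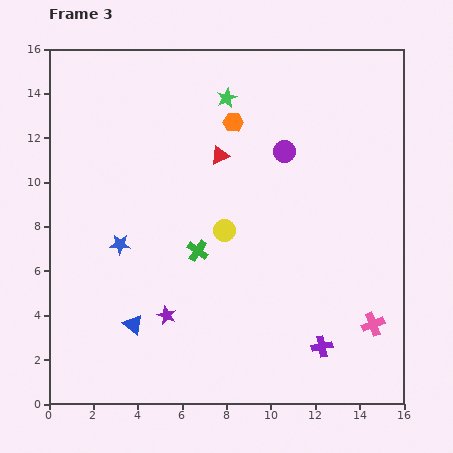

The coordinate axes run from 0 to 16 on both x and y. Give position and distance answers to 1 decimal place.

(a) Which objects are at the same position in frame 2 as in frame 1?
the pink cross, the purple cross, the purple star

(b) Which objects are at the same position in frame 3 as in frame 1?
the pink cross, the purple cross, the purple star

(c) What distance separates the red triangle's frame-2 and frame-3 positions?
1.4

The red triangle moved from (8.8, 12.0) to (7.7, 11.2), a distance of √(1.1² + 0.8²) ≈ 1.4.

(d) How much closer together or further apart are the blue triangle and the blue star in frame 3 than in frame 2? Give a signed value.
-3.6

Distance in frame 2: 7.2. Distance in frame 3: 3.6.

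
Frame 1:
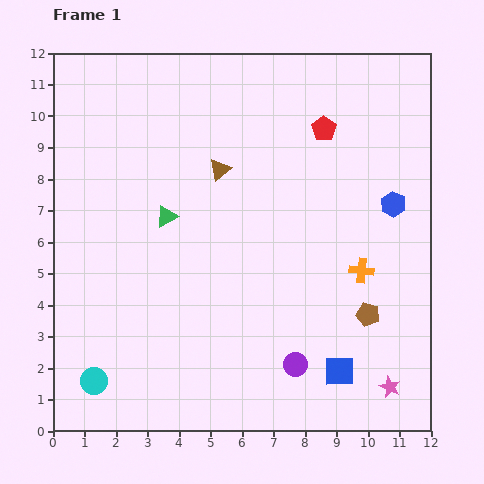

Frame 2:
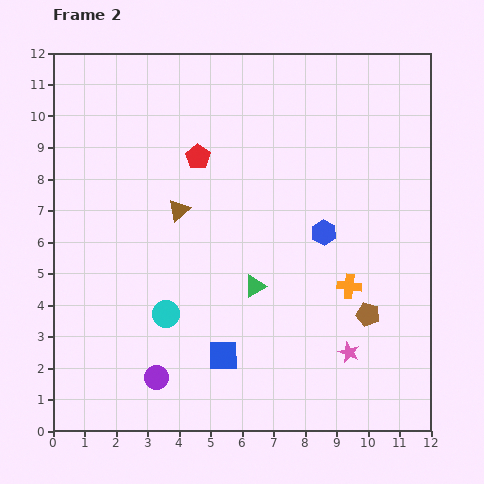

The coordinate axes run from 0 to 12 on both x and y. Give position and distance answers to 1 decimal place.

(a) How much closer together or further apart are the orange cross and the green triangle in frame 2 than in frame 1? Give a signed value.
-3.4

Distance in frame 1: 6.4. Distance in frame 2: 3.0.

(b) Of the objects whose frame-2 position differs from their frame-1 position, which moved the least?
the orange cross

(moved 0.6)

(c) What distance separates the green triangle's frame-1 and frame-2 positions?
3.6

The green triangle moved from (3.6, 6.8) to (6.4, 4.6), a distance of √(2.8² + 2.2²) ≈ 3.6.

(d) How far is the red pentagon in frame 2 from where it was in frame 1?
4.1

The red pentagon moved from (8.6, 9.6) to (4.6, 8.7), a distance of √(4.0² + 0.9²) ≈ 4.1.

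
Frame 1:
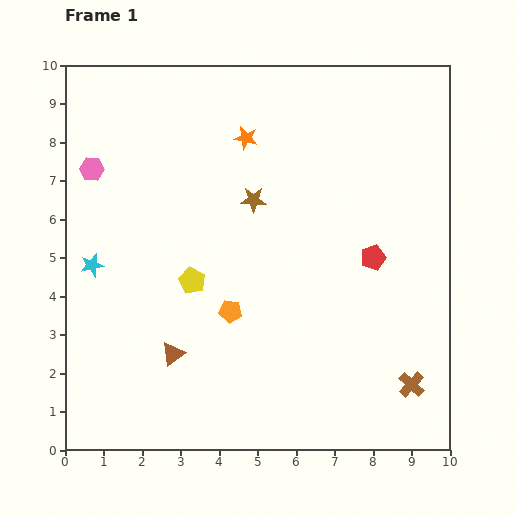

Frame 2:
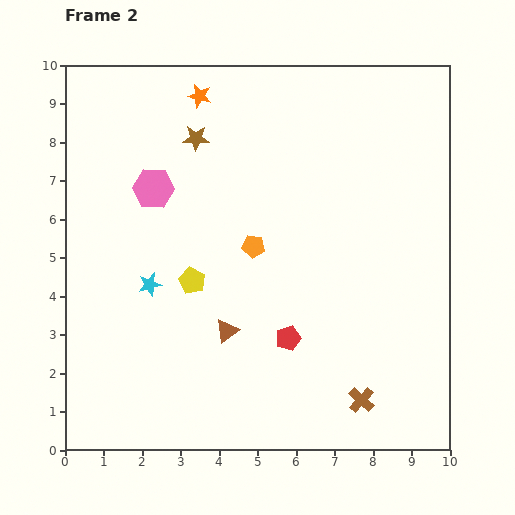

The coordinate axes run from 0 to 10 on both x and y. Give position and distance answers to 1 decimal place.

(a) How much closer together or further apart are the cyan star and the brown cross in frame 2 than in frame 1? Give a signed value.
-2.6

Distance in frame 1: 8.9. Distance in frame 2: 6.3.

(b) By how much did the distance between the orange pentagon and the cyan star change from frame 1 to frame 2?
-0.9

Distance in frame 1: 3.8. Distance in frame 2: 2.9.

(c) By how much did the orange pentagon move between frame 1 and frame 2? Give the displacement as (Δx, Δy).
(0.6, 1.7)

The orange pentagon was at (4.3, 3.6) in frame 1 and (4.9, 5.3) in frame 2.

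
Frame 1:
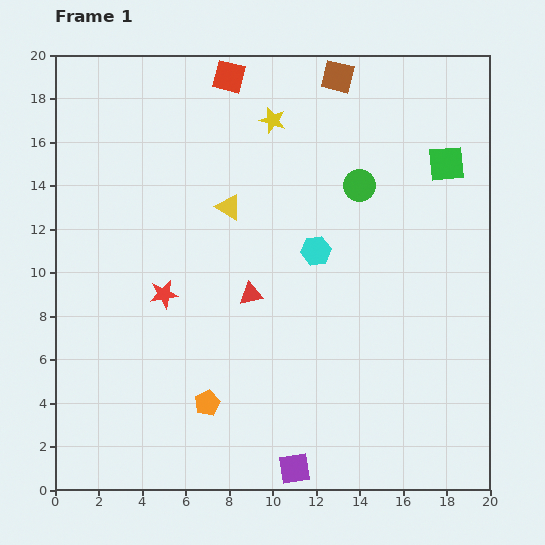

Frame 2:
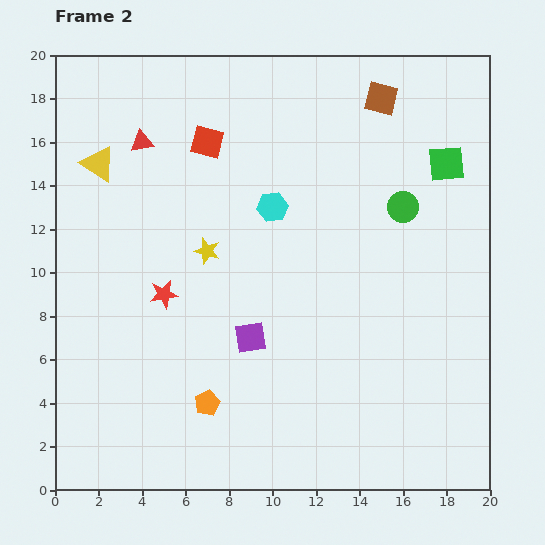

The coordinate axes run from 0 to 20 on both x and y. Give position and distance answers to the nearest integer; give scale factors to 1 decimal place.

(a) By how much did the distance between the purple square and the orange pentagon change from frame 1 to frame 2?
-1

Distance in frame 1: 5. Distance in frame 2: 4.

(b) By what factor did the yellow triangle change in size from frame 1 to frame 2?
1.4×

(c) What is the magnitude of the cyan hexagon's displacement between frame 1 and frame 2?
3

The cyan hexagon moved from (12, 11) to (10, 13), a distance of √(2² + 2²) ≈ 3.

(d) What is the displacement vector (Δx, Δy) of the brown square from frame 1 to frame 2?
(2, -1)

The brown square was at (13, 19) in frame 1 and (15, 18) in frame 2.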